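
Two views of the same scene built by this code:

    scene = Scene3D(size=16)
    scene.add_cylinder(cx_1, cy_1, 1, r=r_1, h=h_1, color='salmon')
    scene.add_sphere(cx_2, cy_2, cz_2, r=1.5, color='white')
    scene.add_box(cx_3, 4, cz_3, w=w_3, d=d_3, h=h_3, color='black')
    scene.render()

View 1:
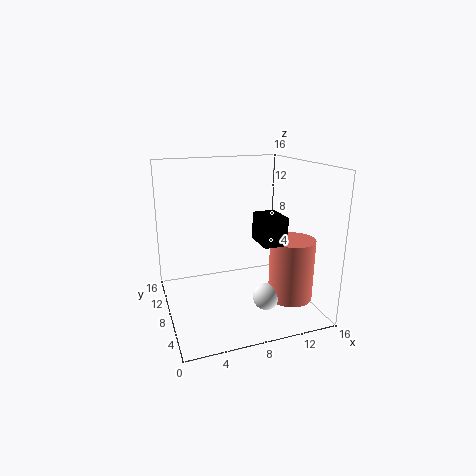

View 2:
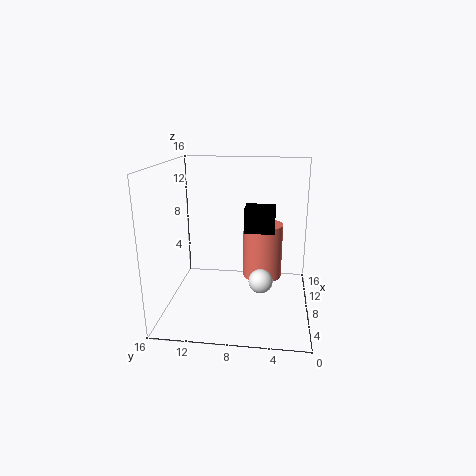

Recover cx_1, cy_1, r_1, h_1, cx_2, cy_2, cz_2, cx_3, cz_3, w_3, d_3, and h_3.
cx_1 = 13.5; cy_1 = 5.5; r_1 = 2.5; h_1 = 7; cx_2 = 10.5; cy_2 = 5.5; cz_2 = 1.5; cx_3 = 9.5; cz_3 = 8; w_3 = 2.5; d_3 = 3.5; h_3 = 3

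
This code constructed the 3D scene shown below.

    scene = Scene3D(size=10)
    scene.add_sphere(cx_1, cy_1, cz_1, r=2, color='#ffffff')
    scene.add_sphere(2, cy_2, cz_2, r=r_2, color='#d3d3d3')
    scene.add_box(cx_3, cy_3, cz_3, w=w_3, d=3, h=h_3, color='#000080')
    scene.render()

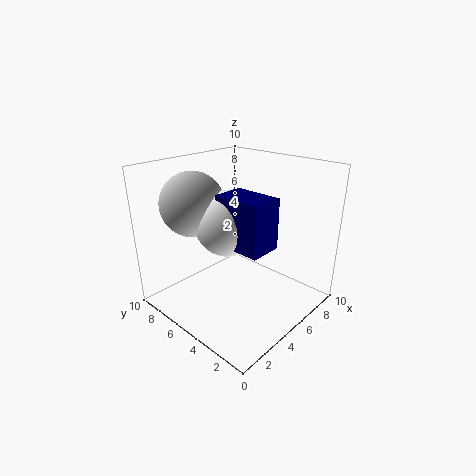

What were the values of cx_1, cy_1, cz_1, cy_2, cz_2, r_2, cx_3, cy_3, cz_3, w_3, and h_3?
cx_1 = 3
cy_1 = 4
cz_1 = 7
cy_2 = 6
cz_2 = 8
r_2 = 2
cx_3 = 2
cy_3 = 1
cz_3 = 6
w_3 = 2
h_3 = 3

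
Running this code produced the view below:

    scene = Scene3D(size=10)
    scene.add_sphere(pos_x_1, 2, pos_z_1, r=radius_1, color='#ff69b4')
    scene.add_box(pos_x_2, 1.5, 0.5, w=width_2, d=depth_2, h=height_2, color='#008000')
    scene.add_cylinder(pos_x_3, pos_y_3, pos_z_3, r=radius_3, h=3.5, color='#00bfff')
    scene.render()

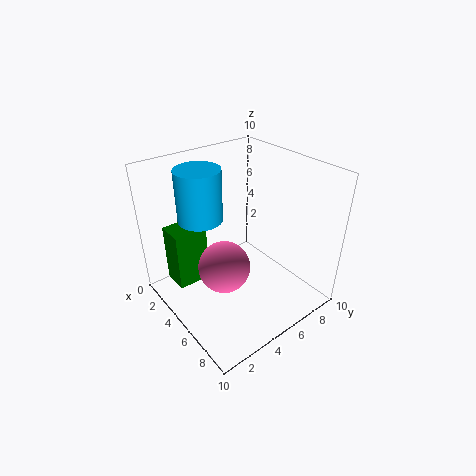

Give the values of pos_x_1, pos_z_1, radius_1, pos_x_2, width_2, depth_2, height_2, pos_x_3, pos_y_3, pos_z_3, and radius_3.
pos_x_1 = 7.5
pos_z_1 = 5.5
radius_1 = 1.5
pos_x_2 = 0.5
width_2 = 2
depth_2 = 2.5
height_2 = 4.5
pos_x_3 = 3.5
pos_y_3 = 3
pos_z_3 = 6.5
radius_3 = 1.5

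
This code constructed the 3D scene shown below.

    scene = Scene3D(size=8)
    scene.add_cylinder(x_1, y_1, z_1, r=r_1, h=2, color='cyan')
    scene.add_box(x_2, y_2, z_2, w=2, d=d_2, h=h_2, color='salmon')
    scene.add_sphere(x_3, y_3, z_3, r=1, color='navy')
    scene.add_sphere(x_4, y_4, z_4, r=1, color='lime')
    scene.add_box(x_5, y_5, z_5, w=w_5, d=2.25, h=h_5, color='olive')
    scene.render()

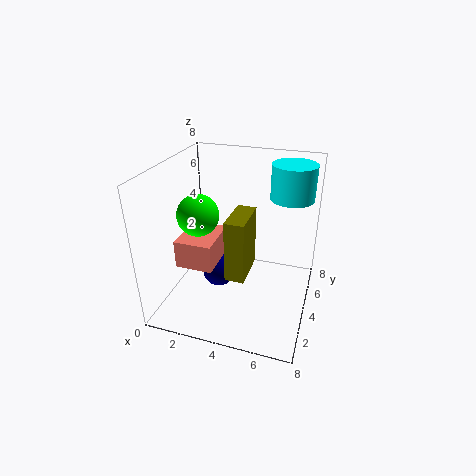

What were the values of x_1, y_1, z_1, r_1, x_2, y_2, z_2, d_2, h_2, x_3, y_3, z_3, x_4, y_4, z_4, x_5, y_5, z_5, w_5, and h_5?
x_1 = 6.5
y_1 = 6.25
z_1 = 5.75
r_1 = 1.25
x_2 = 1.25
y_2 = 1.75
z_2 = 3
d_2 = 2.5
h_2 = 1.5
x_3 = 2.5
y_3 = 4.75
z_3 = 1
x_4 = 2.75
y_4 = 1.75
z_4 = 6.25
x_5 = 4
y_5 = 1.75
z_5 = 2.75
w_5 = 1
h_5 = 3.25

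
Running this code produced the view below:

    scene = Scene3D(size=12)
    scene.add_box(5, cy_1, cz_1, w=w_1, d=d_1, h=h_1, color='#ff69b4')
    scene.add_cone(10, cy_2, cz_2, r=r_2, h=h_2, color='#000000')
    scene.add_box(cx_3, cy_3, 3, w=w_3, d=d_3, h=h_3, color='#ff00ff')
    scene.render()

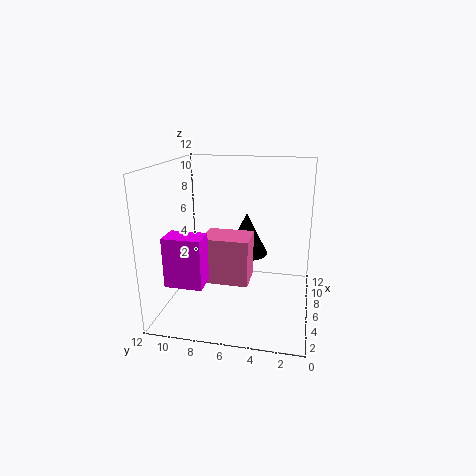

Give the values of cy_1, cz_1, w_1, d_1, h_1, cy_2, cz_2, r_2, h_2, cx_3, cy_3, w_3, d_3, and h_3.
cy_1 = 5, cz_1 = 2, w_1 = 3, d_1 = 4, h_1 = 4, cy_2 = 6, cz_2 = 3, r_2 = 2, h_2 = 4, cx_3 = 2, cy_3 = 8, w_3 = 2, d_3 = 3, h_3 = 4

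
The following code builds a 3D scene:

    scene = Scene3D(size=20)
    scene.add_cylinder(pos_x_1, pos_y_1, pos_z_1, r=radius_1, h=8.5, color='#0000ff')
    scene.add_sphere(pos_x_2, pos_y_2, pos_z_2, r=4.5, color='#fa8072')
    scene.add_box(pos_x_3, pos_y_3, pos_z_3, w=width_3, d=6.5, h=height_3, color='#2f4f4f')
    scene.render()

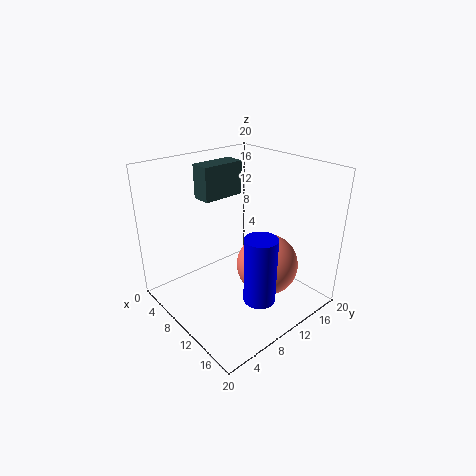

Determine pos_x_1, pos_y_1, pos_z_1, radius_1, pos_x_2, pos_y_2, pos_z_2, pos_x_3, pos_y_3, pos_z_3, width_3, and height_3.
pos_x_1 = 17, pos_y_1 = 7.5, pos_z_1 = 5, radius_1 = 2, pos_x_2 = 12, pos_y_2 = 14, pos_z_2 = 5, pos_x_3 = 2, pos_y_3 = 8.5, pos_z_3 = 14, width_3 = 3, height_3 = 5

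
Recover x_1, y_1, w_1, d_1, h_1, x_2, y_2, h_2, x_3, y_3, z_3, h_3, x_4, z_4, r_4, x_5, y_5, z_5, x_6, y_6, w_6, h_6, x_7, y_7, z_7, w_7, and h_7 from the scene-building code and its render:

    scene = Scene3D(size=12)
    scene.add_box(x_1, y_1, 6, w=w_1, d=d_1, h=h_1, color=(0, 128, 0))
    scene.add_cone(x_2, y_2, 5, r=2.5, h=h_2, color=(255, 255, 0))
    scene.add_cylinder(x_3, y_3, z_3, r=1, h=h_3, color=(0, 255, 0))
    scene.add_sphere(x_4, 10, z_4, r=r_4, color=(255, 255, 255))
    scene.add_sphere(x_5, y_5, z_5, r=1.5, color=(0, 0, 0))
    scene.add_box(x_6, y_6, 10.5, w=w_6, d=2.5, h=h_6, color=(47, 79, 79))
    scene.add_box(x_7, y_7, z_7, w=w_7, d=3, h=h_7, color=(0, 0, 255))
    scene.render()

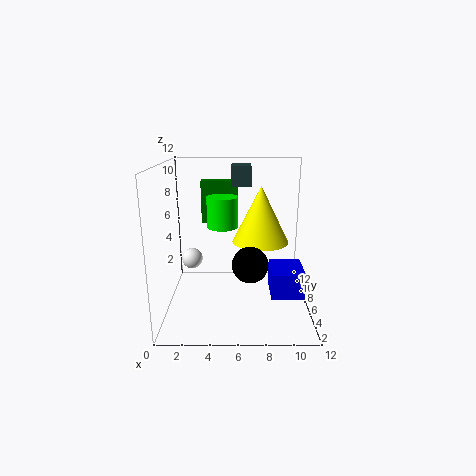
x_1 = 2.5; y_1 = 10.5; w_1 = 3.5; d_1 = 1.5; h_1 = 4; x_2 = 8; y_2 = 8; h_2 = 5; x_3 = 5; y_3 = 1; z_3 = 8.5; h_3 = 2; x_4 = 1.5; z_4 = 2.5; r_4 = 1; x_5 = 7; y_5 = 5; z_5 = 4; x_6 = 5.5; y_6 = 4.5; w_6 = 1.5; h_6 = 1.5; x_7 = 8.5; y_7 = 2; z_7 = 2.5; w_7 = 2.5; h_7 = 2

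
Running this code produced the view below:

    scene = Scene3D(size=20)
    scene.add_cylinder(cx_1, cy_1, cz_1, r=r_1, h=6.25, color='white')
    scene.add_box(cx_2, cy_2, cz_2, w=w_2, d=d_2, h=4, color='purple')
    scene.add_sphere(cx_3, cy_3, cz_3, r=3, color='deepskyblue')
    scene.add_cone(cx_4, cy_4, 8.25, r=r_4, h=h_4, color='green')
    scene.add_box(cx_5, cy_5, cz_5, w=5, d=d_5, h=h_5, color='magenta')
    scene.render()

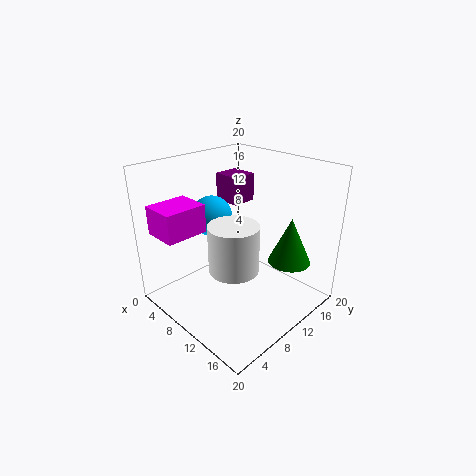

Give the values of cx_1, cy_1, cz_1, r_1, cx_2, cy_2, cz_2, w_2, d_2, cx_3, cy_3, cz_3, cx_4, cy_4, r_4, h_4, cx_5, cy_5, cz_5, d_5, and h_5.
cx_1 = 12.5; cy_1 = 6.75; cz_1 = 7.5; r_1 = 3.25; cx_2 = 3.5; cy_2 = 12; cz_2 = 13.5; w_2 = 4; d_2 = 3.75; cx_3 = 4.25; cy_3 = 10.25; cz_3 = 11.5; cx_4 = 17; cy_4 = 12.5; r_4 = 2.75; h_4 = 6; cx_5 = 1.5; cy_5 = 1.25; cz_5 = 10.75; d_5 = 6; h_5 = 4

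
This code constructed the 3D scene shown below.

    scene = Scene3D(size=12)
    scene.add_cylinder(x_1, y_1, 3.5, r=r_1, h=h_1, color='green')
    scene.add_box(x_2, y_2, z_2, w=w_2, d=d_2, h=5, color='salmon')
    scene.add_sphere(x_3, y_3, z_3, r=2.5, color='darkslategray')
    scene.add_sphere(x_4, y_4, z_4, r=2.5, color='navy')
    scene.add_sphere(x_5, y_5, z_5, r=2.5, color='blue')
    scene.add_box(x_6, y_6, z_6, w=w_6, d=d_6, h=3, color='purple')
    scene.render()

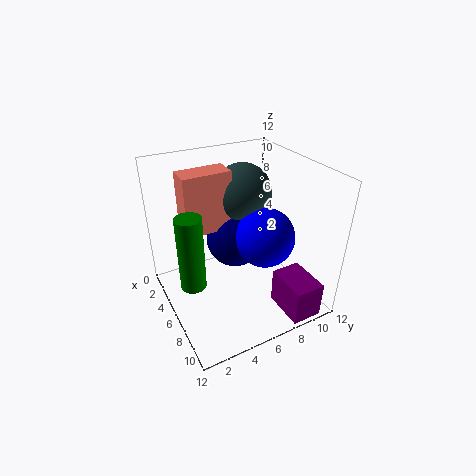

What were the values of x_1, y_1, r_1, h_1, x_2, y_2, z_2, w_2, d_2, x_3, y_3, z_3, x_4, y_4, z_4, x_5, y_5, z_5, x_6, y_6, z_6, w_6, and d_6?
x_1 = 7; y_1 = 1.5; r_1 = 1; h_1 = 6; x_2 = 3; y_2 = 2; z_2 = 6.5; w_2 = 2; d_2 = 4; x_3 = 4; y_3 = 7.5; z_3 = 9; x_4 = 4.5; y_4 = 6.5; z_4 = 5; x_5 = 7; y_5 = 8; z_5 = 6; x_6 = 8.5; y_6 = 8; z_6 = 0.5; w_6 = 3.5; d_6 = 2.5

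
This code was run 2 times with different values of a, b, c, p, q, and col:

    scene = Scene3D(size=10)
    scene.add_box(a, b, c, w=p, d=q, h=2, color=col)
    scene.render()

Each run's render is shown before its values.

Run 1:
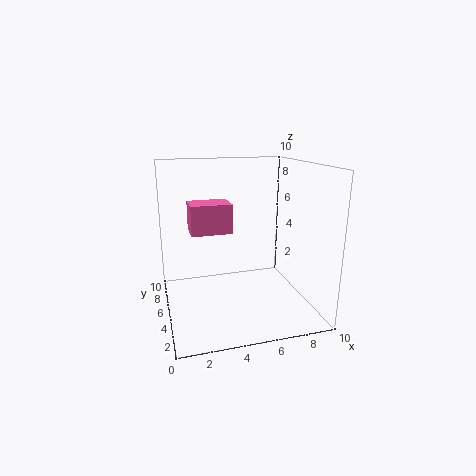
a = 1.75, b = 4.5, c = 5.5, p = 2.75, q = 2, col = 'hotpink'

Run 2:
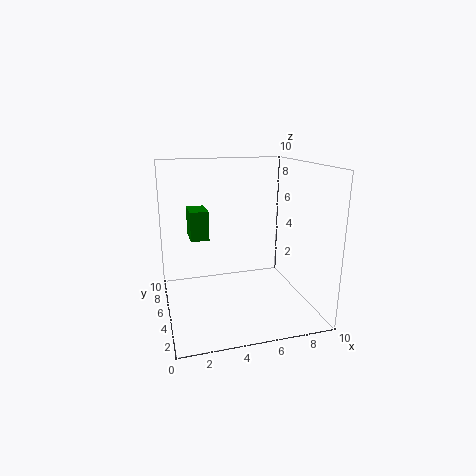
a = 1.75, b = 5, c = 5, p = 1.25, q = 2, col = 'green'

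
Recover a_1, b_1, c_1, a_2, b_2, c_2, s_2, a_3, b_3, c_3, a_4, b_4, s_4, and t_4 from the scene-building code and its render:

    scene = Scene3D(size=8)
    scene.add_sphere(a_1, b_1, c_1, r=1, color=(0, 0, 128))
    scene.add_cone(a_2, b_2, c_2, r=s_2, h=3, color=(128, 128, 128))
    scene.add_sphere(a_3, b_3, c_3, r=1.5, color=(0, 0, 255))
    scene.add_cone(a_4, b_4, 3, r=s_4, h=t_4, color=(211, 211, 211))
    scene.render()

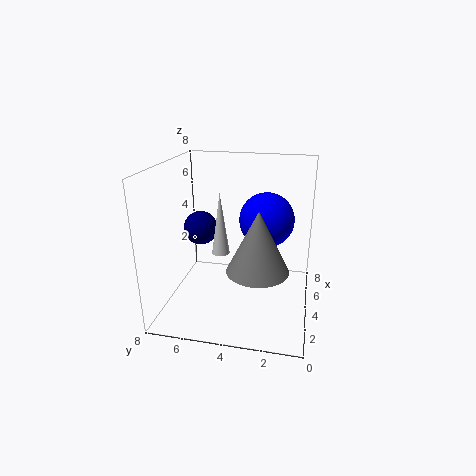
a_1 = 5, b_1 = 6.5, c_1 = 4, a_2 = 1.5, b_2 = 2.5, c_2 = 3.5, s_2 = 1.5, a_3 = 4.5, b_3 = 2.5, c_3 = 5, a_4 = 4, b_4 = 5, s_4 = 0.5, t_4 = 3.5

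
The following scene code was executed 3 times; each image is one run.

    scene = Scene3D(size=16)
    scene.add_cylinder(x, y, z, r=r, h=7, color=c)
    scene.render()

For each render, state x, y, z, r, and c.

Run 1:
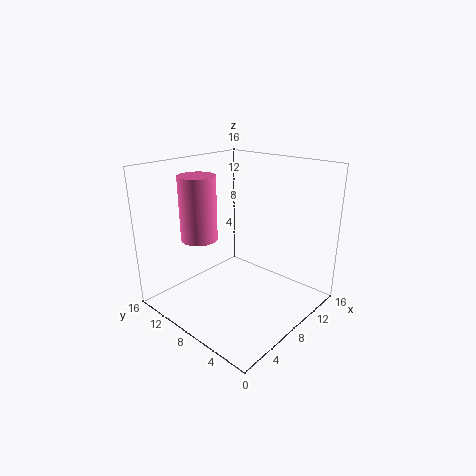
x = 5
y = 11
z = 8
r = 2
c = 'hotpink'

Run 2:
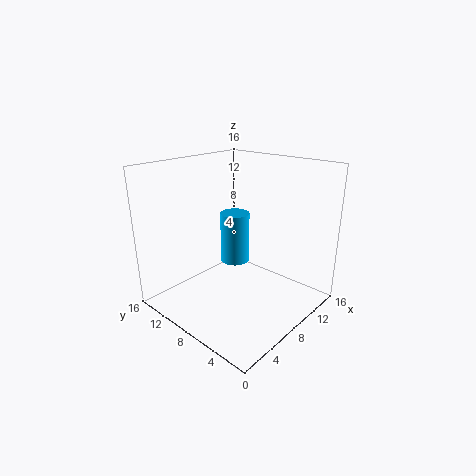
x = 14
y = 14
z = 1
r = 2
c = 'deepskyblue'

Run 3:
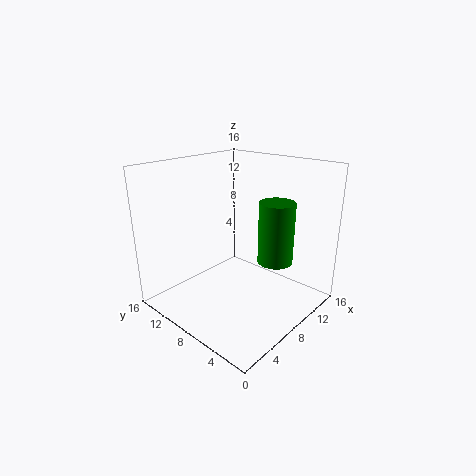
x = 11
y = 5
z = 5
r = 2
c = 'green'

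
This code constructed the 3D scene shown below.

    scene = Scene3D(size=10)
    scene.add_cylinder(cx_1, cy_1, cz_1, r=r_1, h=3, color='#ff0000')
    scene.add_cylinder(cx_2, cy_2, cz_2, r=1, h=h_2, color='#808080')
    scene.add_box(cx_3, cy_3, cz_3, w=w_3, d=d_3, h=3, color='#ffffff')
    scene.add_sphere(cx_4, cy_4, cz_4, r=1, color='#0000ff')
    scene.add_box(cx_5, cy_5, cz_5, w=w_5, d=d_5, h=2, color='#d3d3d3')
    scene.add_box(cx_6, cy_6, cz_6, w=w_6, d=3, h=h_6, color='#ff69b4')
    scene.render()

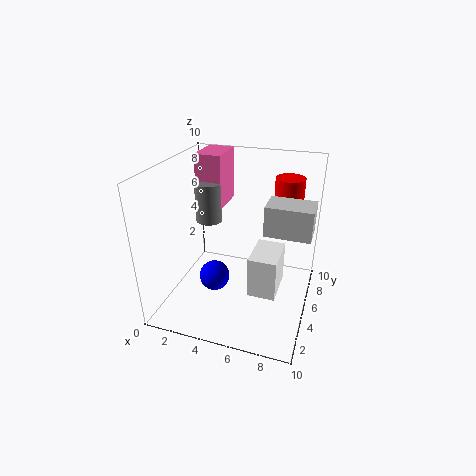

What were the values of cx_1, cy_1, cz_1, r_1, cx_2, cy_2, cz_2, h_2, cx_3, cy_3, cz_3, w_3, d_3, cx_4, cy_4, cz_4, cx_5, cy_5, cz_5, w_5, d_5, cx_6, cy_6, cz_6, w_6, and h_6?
cx_1 = 8; cy_1 = 7; cz_1 = 6; r_1 = 1; cx_2 = 2; cy_2 = 7; cz_2 = 5; h_2 = 3; cx_3 = 6; cy_3 = 4; cz_3 = 1; w_3 = 2; d_3 = 3; cx_4 = 4; cy_4 = 3; cz_4 = 3; cx_5 = 7; cy_5 = 4; cz_5 = 6; w_5 = 3; d_5 = 2; cx_6 = 1; cy_6 = 7; cz_6 = 6; w_6 = 2; h_6 = 4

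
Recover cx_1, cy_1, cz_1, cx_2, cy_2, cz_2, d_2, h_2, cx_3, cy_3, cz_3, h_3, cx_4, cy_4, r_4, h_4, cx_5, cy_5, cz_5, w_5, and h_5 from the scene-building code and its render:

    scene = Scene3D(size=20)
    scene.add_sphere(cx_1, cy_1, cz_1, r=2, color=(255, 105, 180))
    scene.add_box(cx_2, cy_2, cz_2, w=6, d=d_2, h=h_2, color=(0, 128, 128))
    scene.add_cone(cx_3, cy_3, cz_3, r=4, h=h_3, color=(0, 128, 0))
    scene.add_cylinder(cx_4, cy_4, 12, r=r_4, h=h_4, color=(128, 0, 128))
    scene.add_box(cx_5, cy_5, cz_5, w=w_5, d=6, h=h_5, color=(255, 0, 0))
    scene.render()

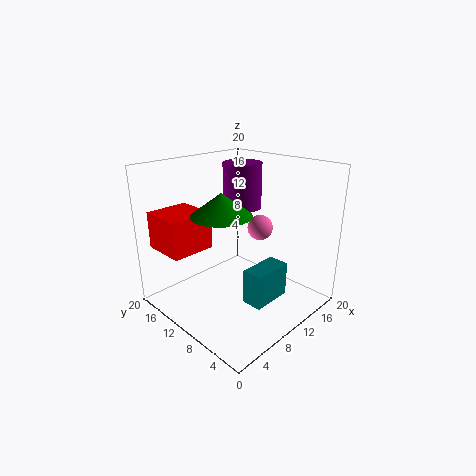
cx_1 = 17, cy_1 = 12, cz_1 = 9, cx_2 = 9, cy_2 = 5, cz_2 = 1, d_2 = 3, h_2 = 5, cx_3 = 7, cy_3 = 10, cz_3 = 14, h_3 = 3, cx_4 = 16, cy_4 = 15, r_4 = 3, h_4 = 7, cx_5 = 1, cy_5 = 12, cz_5 = 9, w_5 = 6, h_5 = 5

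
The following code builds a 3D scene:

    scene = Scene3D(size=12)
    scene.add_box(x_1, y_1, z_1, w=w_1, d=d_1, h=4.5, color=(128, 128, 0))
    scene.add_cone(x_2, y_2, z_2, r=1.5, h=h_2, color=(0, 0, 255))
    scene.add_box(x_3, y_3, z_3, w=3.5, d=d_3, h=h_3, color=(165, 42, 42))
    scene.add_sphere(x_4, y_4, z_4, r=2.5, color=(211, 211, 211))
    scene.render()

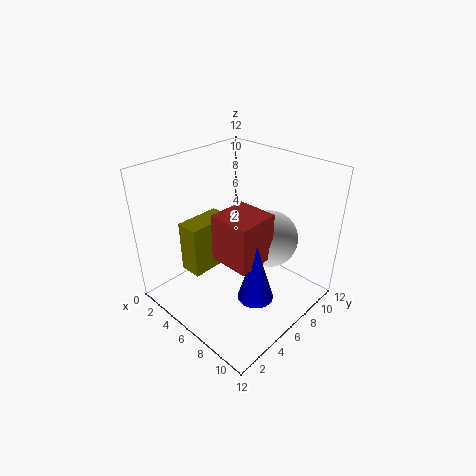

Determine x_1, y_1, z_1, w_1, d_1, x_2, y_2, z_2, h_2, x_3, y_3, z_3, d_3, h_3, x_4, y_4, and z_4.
x_1 = 2; y_1 = 3; z_1 = 2.5; w_1 = 2; d_1 = 4; x_2 = 8.5; y_2 = 5.5; z_2 = 1.5; h_2 = 5; x_3 = 5; y_3 = 4; z_3 = 4.5; d_3 = 3.5; h_3 = 4; x_4 = 7; y_4 = 9; z_4 = 5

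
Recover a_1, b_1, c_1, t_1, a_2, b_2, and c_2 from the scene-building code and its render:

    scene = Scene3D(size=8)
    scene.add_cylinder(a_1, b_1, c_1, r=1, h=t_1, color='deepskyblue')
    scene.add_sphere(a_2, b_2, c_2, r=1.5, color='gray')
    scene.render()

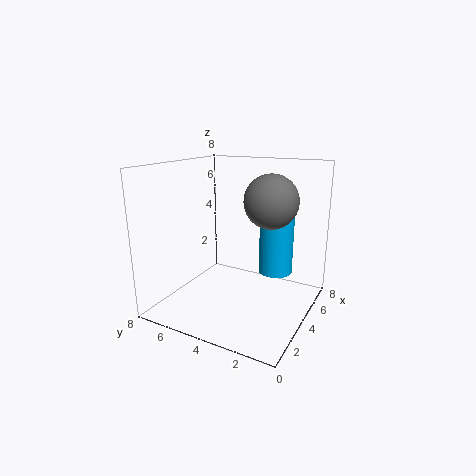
a_1 = 6; b_1 = 2.5; c_1 = 1.5; t_1 = 3.5; a_2 = 5; b_2 = 2.5; c_2 = 6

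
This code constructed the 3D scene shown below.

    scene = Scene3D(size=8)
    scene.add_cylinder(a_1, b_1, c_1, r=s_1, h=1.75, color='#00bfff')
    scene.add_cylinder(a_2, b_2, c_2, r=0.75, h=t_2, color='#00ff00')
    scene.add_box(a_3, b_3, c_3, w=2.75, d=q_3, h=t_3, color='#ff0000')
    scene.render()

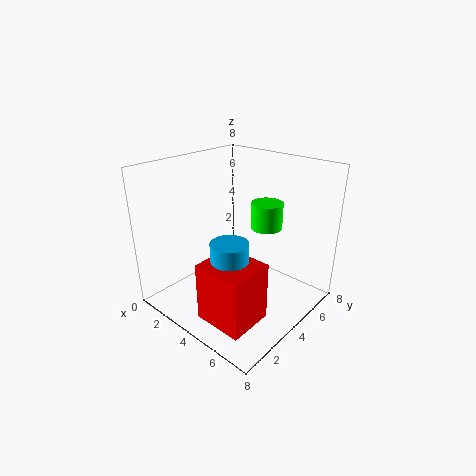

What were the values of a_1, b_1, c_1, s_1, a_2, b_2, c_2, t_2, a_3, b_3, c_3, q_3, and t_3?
a_1 = 4.75; b_1 = 2.5; c_1 = 2.75; s_1 = 1; a_2 = 6.25; b_2 = 3.5; c_2 = 5.5; t_2 = 1.25; a_3 = 3.75; b_3 = 1; c_3 = 0.25; q_3 = 2.5; t_3 = 3.25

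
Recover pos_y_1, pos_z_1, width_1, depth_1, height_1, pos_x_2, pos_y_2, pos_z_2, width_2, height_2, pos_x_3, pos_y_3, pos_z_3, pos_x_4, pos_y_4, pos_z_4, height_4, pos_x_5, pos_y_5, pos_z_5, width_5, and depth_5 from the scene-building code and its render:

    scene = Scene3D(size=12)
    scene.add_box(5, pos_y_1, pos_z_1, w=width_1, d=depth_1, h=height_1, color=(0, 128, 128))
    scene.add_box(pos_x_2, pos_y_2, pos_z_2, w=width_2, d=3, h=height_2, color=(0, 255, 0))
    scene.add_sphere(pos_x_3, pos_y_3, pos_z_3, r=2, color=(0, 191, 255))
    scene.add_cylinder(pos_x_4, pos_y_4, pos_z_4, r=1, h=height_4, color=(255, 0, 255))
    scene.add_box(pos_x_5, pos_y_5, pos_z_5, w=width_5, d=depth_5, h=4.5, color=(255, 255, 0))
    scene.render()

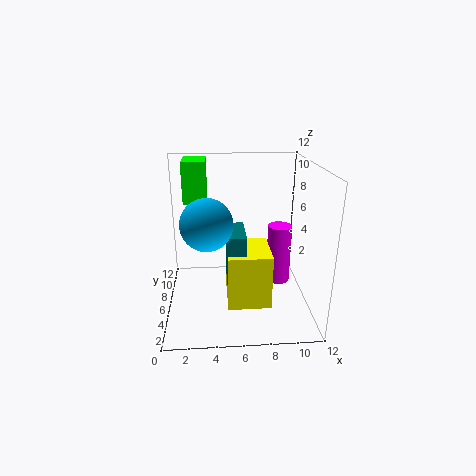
pos_y_1 = 3.5; pos_z_1 = 2.5; width_1 = 1.5; depth_1 = 3.5; height_1 = 4.5; pos_x_2 = 1.5; pos_y_2 = 7.5; pos_z_2 = 8.5; width_2 = 2; height_2 = 3.5; pos_x_3 = 3.5; pos_y_3 = 4; pos_z_3 = 8; pos_x_4 = 9.5; pos_y_4 = 6; pos_z_4 = 2; height_4 = 5; pos_x_5 = 5; pos_y_5 = 3; pos_z_5 = 1; width_5 = 3.5; depth_5 = 4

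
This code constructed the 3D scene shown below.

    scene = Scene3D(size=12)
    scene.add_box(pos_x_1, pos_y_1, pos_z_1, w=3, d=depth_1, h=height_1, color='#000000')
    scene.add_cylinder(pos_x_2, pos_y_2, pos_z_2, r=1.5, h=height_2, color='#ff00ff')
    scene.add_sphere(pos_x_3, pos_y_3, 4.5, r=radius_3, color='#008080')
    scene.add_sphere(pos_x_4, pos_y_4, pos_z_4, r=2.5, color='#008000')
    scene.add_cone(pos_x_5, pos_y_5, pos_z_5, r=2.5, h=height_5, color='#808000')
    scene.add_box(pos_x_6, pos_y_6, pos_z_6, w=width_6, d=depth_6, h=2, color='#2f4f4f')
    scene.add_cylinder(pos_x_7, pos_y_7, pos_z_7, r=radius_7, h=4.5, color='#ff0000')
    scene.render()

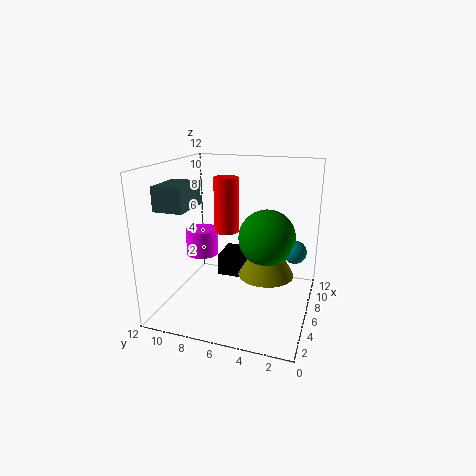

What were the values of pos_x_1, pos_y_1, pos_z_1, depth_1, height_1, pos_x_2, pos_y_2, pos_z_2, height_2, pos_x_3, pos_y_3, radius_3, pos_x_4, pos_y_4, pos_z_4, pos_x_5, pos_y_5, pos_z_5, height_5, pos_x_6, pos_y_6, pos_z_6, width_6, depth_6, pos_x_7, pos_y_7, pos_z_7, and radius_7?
pos_x_1 = 7.5, pos_y_1 = 5.5, pos_z_1 = 1.5, depth_1 = 3, height_1 = 2, pos_x_2 = 8.5, pos_y_2 = 10.5, pos_z_2 = 3, height_2 = 2.5, pos_x_3 = 8, pos_y_3 = 1.5, radius_3 = 1, pos_x_4 = 8, pos_y_4 = 4, pos_z_4 = 5.5, pos_x_5 = 8, pos_y_5 = 4, pos_z_5 = 2, height_5 = 4.5, pos_x_6 = 3, pos_y_6 = 9.5, pos_z_6 = 8.5, width_6 = 3.5, depth_6 = 2.5, pos_x_7 = 6, pos_y_7 = 7, pos_z_7 = 6.5, radius_7 = 1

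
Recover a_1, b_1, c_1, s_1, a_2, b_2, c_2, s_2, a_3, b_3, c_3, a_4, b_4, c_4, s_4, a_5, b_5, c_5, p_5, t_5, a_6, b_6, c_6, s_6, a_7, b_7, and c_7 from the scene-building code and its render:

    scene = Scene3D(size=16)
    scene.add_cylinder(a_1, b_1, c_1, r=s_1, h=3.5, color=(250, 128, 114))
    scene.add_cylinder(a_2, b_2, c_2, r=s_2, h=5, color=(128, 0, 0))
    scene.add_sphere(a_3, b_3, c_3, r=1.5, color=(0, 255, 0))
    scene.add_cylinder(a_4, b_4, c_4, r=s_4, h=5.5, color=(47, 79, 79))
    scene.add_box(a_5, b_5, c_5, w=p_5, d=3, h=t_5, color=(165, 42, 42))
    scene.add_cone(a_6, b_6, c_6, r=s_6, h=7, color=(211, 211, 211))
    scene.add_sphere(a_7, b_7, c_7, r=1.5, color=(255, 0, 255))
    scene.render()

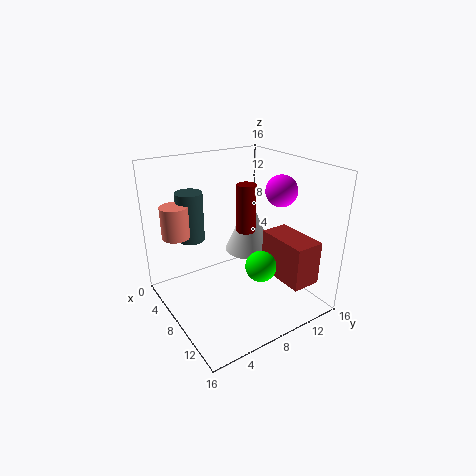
a_1 = 5; b_1 = 2; c_1 = 8.5; s_1 = 1.5; a_2 = 9.5; b_2 = 8; c_2 = 9.5; s_2 = 1; a_3 = 13.5; b_3 = 7; c_3 = 7.5; a_4 = 4.5; b_4 = 4; c_4 = 7.5; s_4 = 1.5; a_5 = 10.5; b_5 = 9.5; c_5 = 5; p_5 = 5.5; t_5 = 4.5; a_6 = 4.5; b_6 = 12; c_6 = 4; s_6 = 3; a_7 = 13; b_7 = 9.5; c_7 = 14.5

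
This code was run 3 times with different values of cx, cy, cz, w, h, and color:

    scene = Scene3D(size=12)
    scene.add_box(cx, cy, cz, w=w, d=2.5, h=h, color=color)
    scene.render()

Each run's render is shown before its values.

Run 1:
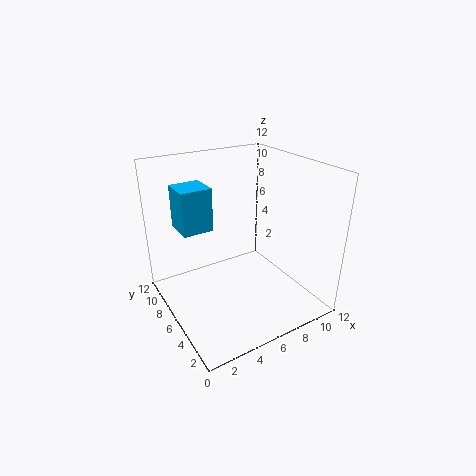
cx = 1.5; cy = 6.5; cz = 7; w = 2.5; h = 3.5; color = 'deepskyblue'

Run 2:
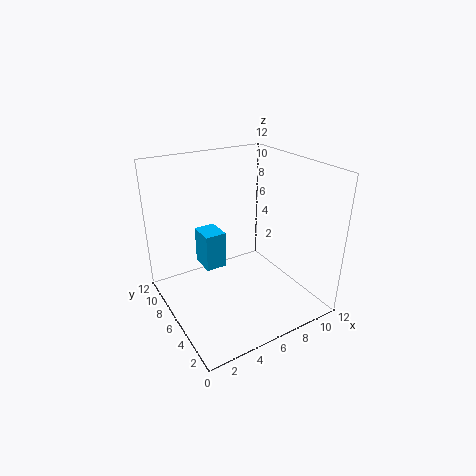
cx = 4.5; cy = 9; cz = 1.5; w = 2; h = 3.5; color = 'deepskyblue'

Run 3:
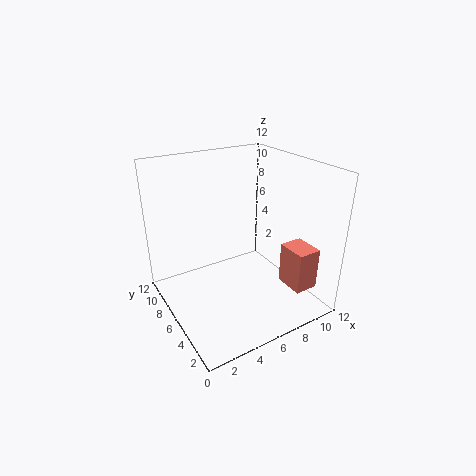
cx = 9; cy = 1.5; cz = 2; w = 2; h = 3.5; color = 'salmon'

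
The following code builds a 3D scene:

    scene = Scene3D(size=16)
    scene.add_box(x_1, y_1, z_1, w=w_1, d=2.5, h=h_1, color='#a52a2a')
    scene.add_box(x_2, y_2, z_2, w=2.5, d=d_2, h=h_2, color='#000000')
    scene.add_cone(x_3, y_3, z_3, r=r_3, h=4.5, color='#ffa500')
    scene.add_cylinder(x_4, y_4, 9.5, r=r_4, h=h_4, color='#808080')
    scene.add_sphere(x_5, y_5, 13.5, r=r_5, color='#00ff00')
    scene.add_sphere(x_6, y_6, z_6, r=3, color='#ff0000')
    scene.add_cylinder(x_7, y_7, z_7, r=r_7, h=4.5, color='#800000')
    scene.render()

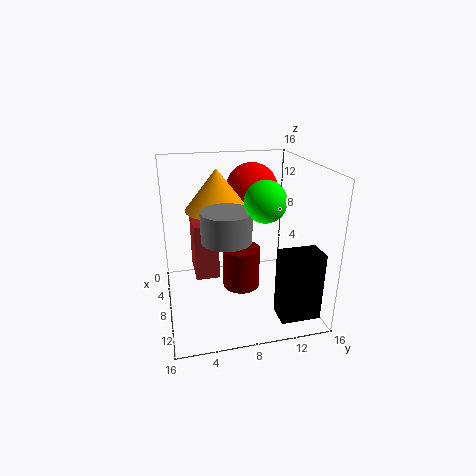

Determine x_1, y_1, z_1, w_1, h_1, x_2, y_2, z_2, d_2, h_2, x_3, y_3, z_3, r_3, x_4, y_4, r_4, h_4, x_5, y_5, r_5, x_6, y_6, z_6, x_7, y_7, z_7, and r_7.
x_1 = 5.5
y_1 = 3
z_1 = 4.5
w_1 = 4.5
h_1 = 6
x_2 = 13.5
y_2 = 10.5
z_2 = 2
d_2 = 4
h_2 = 7
x_3 = 6.5
y_3 = 6
z_3 = 11
r_3 = 3.5
x_4 = 11.5
y_4 = 6
r_4 = 2.5
h_4 = 3
x_5 = 12.5
y_5 = 9.5
r_5 = 2
x_6 = 4.5
y_6 = 10.5
z_6 = 12.5
x_7 = 9.5
y_7 = 8
z_7 = 3
r_7 = 2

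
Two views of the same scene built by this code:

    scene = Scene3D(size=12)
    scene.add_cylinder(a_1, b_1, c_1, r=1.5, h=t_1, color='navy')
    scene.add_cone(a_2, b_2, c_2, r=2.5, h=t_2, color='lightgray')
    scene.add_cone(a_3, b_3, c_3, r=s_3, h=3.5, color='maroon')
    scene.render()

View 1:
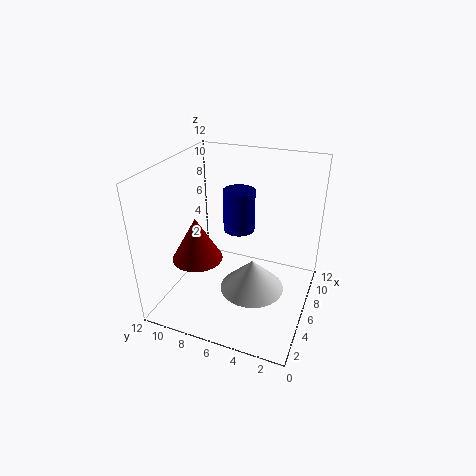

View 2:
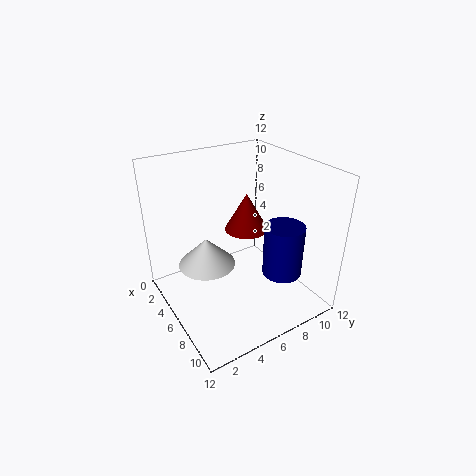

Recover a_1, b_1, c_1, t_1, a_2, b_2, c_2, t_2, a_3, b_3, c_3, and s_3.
a_1 = 10
b_1 = 7.5
c_1 = 4.5
t_1 = 4
a_2 = 4
b_2 = 4
c_2 = 3
t_2 = 2.5
a_3 = 3.5
b_3 = 8.5
c_3 = 5
s_3 = 2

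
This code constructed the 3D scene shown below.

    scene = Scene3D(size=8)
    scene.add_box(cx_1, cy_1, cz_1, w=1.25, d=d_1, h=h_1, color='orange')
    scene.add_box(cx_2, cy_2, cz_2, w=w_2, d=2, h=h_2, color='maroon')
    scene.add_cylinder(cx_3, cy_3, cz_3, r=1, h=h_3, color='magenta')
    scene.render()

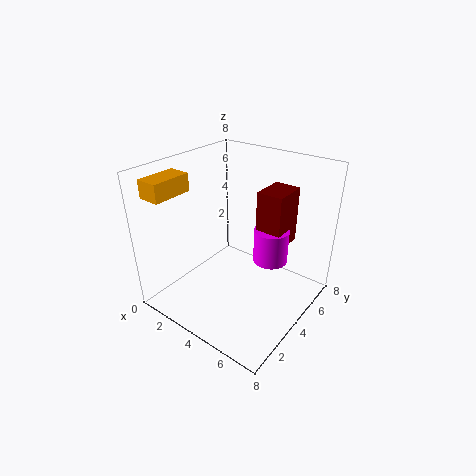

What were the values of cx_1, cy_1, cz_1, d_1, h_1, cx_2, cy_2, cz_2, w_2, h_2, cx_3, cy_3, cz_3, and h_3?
cx_1 = 0.25
cy_1 = 0.75
cz_1 = 6.5
d_1 = 2.25
h_1 = 1
cx_2 = 4.5
cy_2 = 5
cz_2 = 3.25
w_2 = 1.5
h_2 = 3.25
cx_3 = 5.25
cy_3 = 5.5
cz_3 = 2.25
h_3 = 2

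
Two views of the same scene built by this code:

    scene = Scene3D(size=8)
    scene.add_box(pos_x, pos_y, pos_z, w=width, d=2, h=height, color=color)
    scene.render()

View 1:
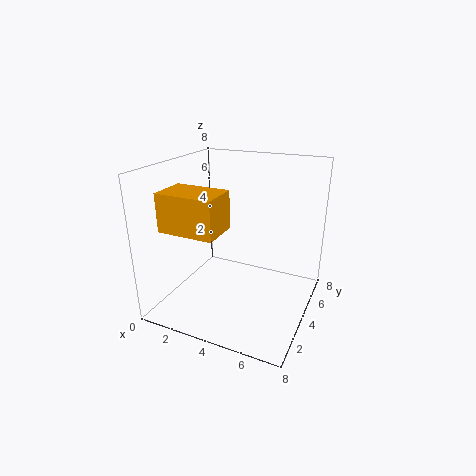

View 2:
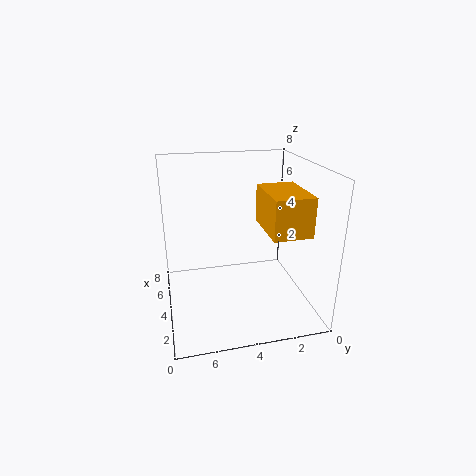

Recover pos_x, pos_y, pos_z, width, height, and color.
pos_x = 1; pos_y = 1; pos_z = 5; width = 3; height = 2; color = 'orange'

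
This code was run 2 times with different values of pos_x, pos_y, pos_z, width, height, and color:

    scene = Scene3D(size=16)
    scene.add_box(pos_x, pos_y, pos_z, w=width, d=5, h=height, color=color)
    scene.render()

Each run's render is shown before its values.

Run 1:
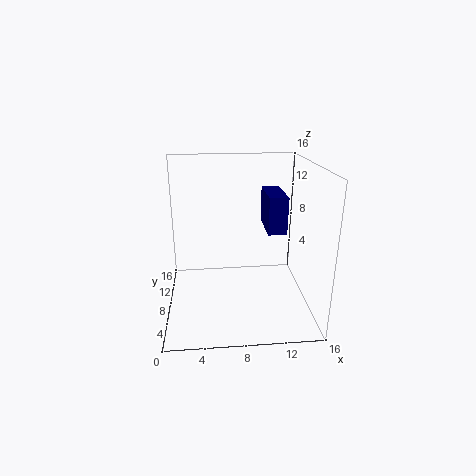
pos_x = 11, pos_y = 6, pos_z = 9, width = 2, height = 4, color = 'navy'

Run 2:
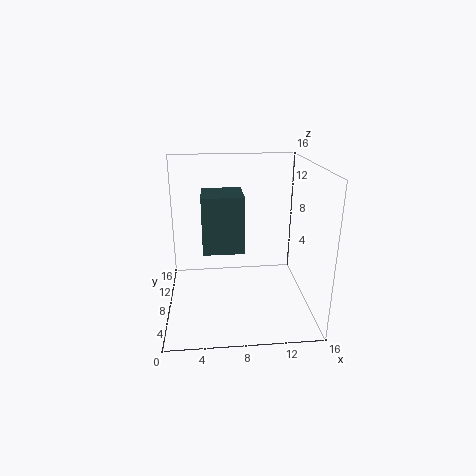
pos_x = 4, pos_y = 10, pos_z = 5, width = 5, height = 7, color = 'darkslategray'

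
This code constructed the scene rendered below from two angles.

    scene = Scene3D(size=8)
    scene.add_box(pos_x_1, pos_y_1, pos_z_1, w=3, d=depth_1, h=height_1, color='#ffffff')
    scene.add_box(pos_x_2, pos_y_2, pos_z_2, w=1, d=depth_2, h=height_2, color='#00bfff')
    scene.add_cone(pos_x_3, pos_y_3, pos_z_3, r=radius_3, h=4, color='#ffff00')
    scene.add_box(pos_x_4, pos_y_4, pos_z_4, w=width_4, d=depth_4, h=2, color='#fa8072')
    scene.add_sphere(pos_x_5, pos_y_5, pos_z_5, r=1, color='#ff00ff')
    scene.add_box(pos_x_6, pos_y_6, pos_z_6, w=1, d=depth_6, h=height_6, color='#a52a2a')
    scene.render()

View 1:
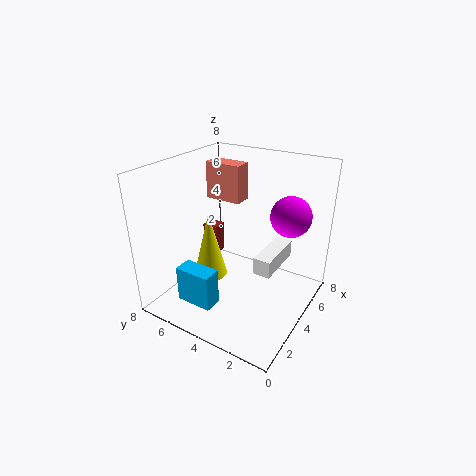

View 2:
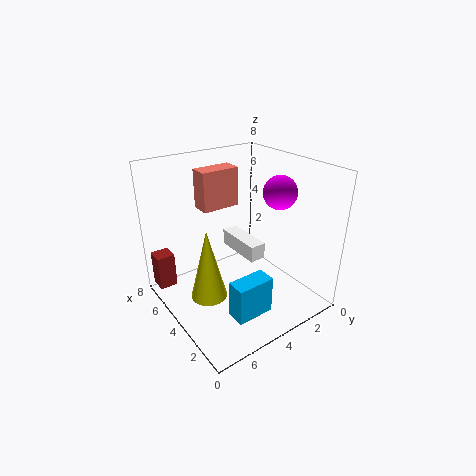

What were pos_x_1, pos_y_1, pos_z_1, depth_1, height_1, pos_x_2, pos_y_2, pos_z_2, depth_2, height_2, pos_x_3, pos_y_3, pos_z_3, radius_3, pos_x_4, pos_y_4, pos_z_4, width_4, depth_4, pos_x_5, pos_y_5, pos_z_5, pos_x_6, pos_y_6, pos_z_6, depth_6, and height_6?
pos_x_1 = 4, pos_y_1 = 2, pos_z_1 = 2, depth_1 = 1, height_1 = 1, pos_x_2 = 1, pos_y_2 = 4, pos_z_2 = 1, depth_2 = 2, height_2 = 2, pos_x_3 = 4, pos_y_3 = 6, pos_z_3 = 1, radius_3 = 1, pos_x_4 = 4, pos_y_4 = 4, pos_z_4 = 6, width_4 = 1, depth_4 = 2, pos_x_5 = 4, pos_y_5 = 1, pos_z_5 = 6, pos_x_6 = 6, pos_y_6 = 7, pos_z_6 = 1, depth_6 = 1, height_6 = 2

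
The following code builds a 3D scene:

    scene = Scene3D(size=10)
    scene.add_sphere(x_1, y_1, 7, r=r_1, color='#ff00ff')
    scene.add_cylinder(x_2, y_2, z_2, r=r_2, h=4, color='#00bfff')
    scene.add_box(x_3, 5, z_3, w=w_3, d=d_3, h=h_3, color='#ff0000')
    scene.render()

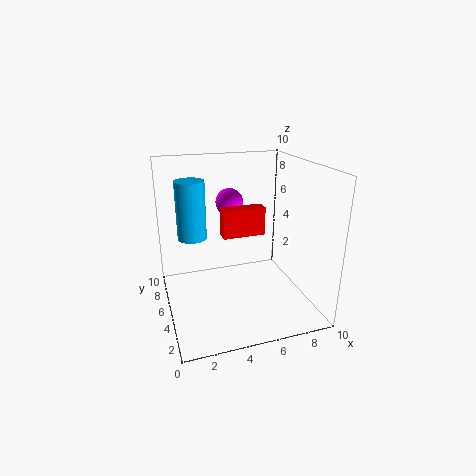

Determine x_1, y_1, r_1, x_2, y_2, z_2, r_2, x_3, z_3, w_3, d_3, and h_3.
x_1 = 5; y_1 = 7; r_1 = 1; x_2 = 2; y_2 = 6; z_2 = 5; r_2 = 1; x_3 = 4; z_3 = 5; w_3 = 3; d_3 = 1; h_3 = 2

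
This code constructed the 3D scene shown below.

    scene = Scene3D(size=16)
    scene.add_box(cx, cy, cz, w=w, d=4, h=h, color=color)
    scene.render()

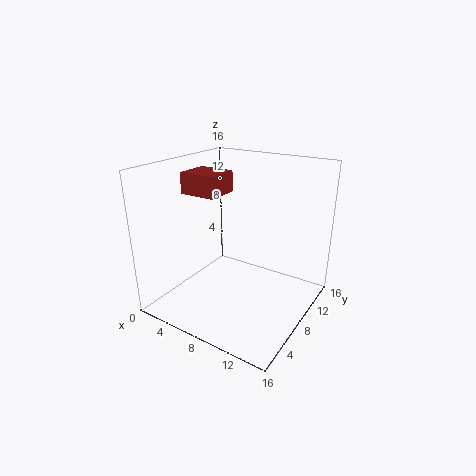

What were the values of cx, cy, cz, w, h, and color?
cx = 0.5
cy = 7.5
cz = 12
w = 4.5
h = 2.5
color = 'brown'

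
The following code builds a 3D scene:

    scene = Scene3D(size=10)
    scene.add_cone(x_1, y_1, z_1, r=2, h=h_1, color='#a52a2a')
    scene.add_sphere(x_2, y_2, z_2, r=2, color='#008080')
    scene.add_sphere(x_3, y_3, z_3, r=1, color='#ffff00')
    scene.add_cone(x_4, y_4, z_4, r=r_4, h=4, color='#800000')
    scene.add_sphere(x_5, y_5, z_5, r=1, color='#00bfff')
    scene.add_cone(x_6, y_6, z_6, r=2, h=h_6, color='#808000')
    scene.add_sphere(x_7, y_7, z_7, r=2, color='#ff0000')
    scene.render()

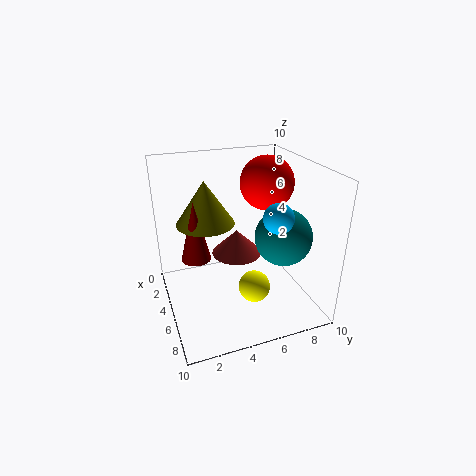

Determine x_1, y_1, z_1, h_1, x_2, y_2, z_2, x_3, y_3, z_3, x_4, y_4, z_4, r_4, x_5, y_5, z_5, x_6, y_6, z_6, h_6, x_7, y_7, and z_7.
x_1 = 2
y_1 = 6
z_1 = 2
h_1 = 2
x_2 = 6
y_2 = 8
z_2 = 5
x_3 = 8
y_3 = 5
z_3 = 3
x_4 = 5
y_4 = 2
z_4 = 4
r_4 = 1
x_5 = 7
y_5 = 7
z_5 = 7
x_6 = 4
y_6 = 3
z_6 = 6
h_6 = 3
x_7 = 3
y_7 = 8
z_7 = 8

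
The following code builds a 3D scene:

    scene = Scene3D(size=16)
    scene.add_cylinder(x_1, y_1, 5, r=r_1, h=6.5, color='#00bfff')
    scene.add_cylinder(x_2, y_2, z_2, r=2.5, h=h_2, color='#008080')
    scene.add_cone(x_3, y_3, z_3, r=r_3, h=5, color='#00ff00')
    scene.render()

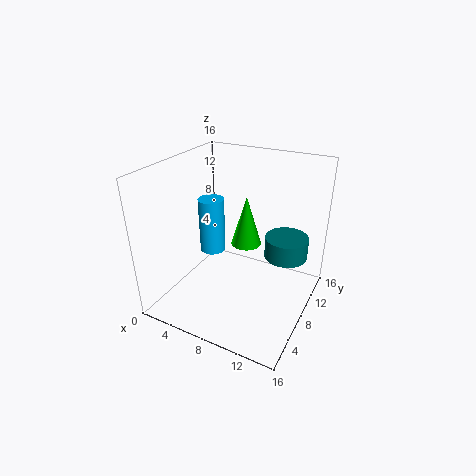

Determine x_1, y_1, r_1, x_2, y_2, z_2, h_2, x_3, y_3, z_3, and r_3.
x_1 = 4
y_1 = 9
r_1 = 1.5
x_2 = 12.5
y_2 = 11.5
z_2 = 5
h_2 = 2.5
x_3 = 10
y_3 = 6
z_3 = 9
r_3 = 1.5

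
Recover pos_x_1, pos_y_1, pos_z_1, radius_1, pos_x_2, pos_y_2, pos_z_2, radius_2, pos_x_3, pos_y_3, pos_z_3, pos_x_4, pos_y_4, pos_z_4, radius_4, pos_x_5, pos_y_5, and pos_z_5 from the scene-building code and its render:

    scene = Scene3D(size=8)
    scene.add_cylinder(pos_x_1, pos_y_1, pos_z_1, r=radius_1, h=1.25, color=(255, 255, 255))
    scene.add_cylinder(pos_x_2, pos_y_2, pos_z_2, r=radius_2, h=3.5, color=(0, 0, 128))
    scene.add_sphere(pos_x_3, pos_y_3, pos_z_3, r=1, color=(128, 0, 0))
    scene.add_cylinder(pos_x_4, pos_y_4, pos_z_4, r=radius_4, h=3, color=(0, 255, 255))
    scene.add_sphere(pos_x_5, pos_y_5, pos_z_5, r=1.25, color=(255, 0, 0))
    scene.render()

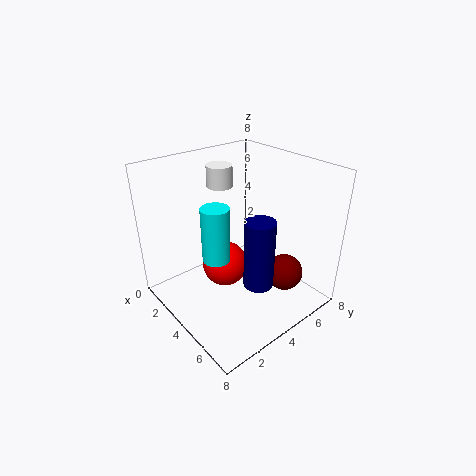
pos_x_1 = 1.75
pos_y_1 = 4.5
pos_z_1 = 6.25
radius_1 = 0.75
pos_x_2 = 6.5
pos_y_2 = 3.25
pos_z_2 = 2.75
radius_2 = 0.75
pos_x_3 = 6.25
pos_y_3 = 5.5
pos_z_3 = 2.25
pos_x_4 = 4
pos_y_4 = 2.5
pos_z_4 = 3.25
radius_4 = 0.75
pos_x_5 = 3.75
pos_y_5 = 3.25
pos_z_5 = 2.5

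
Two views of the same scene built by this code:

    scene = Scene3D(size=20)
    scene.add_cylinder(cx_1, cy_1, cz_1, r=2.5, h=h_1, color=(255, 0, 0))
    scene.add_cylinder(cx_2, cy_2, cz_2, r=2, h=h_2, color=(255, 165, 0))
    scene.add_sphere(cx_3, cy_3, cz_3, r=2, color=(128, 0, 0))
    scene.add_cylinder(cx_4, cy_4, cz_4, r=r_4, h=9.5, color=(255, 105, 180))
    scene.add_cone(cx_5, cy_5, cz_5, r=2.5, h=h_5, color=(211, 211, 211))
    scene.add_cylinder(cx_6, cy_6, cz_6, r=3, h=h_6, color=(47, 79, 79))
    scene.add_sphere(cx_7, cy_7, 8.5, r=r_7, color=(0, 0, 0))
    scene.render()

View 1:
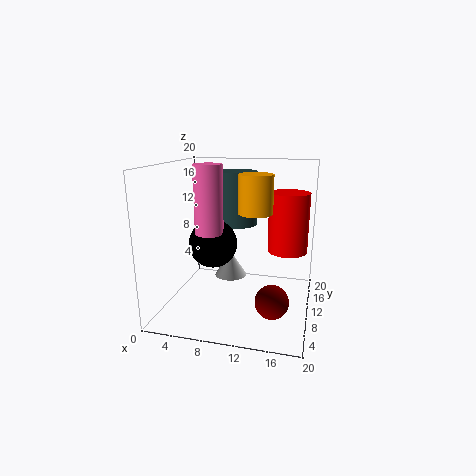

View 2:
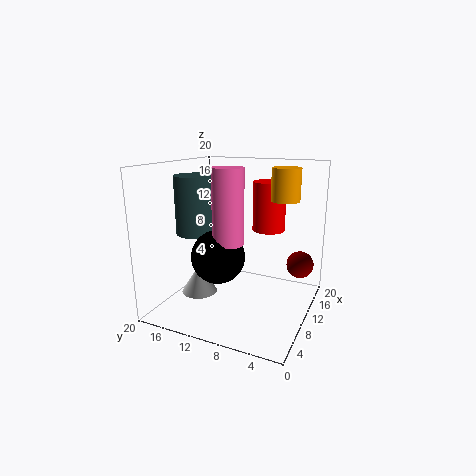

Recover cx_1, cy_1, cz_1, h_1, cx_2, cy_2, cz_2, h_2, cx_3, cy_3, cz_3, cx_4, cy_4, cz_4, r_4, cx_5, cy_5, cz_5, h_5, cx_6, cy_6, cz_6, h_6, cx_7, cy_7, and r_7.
cx_1 = 17, cy_1 = 8, cz_1 = 9.5, h_1 = 7.5, cx_2 = 13.5, cy_2 = 4.5, cz_2 = 15, h_2 = 4.5, cx_3 = 16, cy_3 = 2.5, cz_3 = 5, cx_4 = 6, cy_4 = 9.5, cz_4 = 10.5, r_4 = 2, cx_5 = 7.5, cy_5 = 15, cz_5 = 2, h_5 = 4, cx_6 = 8.5, cy_6 = 15.5, cz_6 = 10.5, h_6 = 8, cx_7 = 6, cy_7 = 11, r_7 = 3.5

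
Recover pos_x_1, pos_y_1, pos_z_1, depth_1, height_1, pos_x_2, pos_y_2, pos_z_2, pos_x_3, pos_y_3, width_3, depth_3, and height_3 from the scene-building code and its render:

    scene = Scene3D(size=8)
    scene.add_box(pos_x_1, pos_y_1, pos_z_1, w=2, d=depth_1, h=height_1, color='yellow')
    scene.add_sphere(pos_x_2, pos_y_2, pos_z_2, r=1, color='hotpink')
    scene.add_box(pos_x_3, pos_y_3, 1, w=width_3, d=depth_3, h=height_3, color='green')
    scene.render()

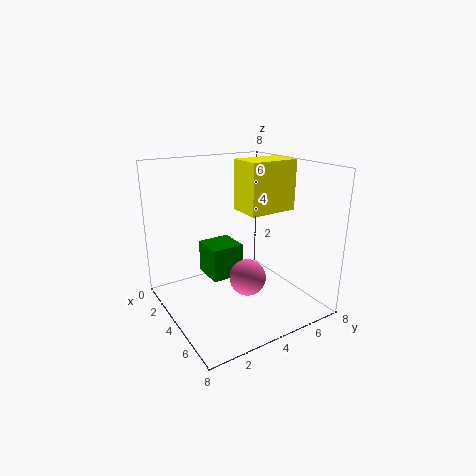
pos_x_1 = 2
pos_y_1 = 5
pos_z_1 = 5
depth_1 = 3
height_1 = 3
pos_x_2 = 5
pos_y_2 = 4
pos_z_2 = 2
pos_x_3 = 1
pos_y_3 = 3
width_3 = 2
depth_3 = 2
height_3 = 2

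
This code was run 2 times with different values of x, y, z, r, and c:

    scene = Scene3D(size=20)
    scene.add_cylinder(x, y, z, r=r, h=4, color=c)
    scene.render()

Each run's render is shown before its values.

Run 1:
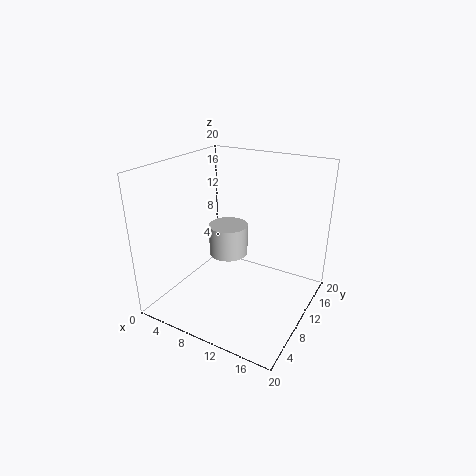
x = 10, y = 7.5, z = 9, r = 2.5, c = 'lightgray'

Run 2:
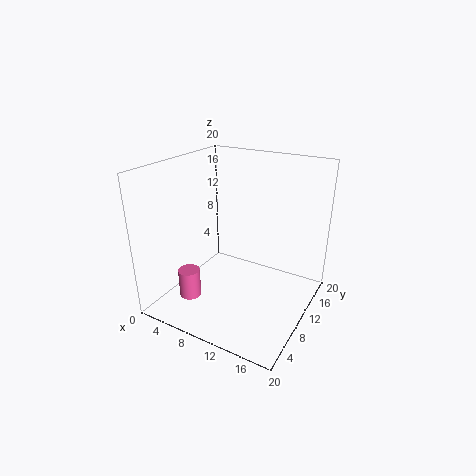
x = 5, y = 5, z = 2, r = 1.5, c = 'hotpink'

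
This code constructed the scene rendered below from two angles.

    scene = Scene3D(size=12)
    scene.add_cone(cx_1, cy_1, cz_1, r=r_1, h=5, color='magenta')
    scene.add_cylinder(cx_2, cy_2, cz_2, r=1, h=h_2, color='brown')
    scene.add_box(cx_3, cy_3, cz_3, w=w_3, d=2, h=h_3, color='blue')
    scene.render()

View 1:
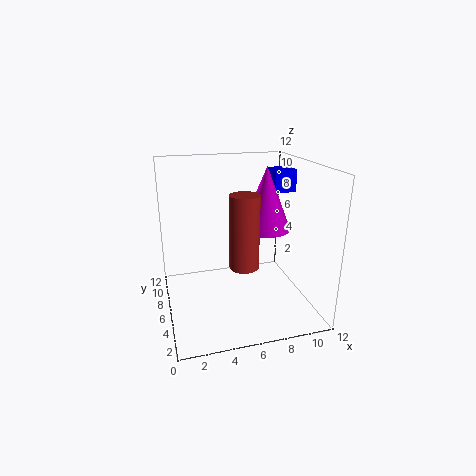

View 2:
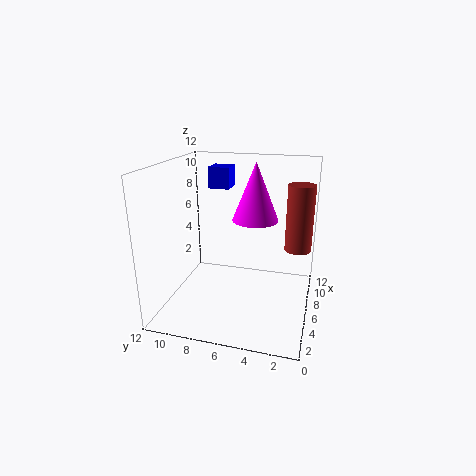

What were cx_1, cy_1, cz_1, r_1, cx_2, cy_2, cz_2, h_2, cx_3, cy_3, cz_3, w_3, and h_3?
cx_1 = 8
cy_1 = 5
cz_1 = 7
r_1 = 2
cx_2 = 5
cy_2 = 1
cz_2 = 6
h_2 = 5
cx_3 = 10
cy_3 = 8
cz_3 = 9
w_3 = 2
h_3 = 2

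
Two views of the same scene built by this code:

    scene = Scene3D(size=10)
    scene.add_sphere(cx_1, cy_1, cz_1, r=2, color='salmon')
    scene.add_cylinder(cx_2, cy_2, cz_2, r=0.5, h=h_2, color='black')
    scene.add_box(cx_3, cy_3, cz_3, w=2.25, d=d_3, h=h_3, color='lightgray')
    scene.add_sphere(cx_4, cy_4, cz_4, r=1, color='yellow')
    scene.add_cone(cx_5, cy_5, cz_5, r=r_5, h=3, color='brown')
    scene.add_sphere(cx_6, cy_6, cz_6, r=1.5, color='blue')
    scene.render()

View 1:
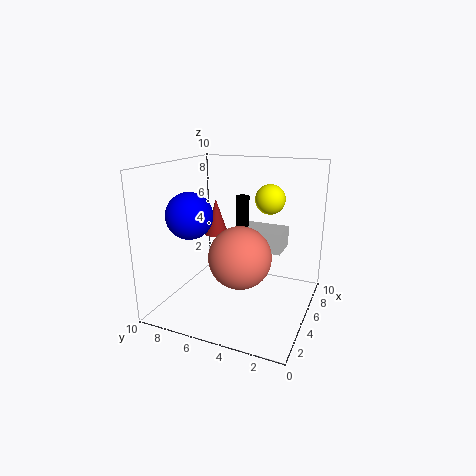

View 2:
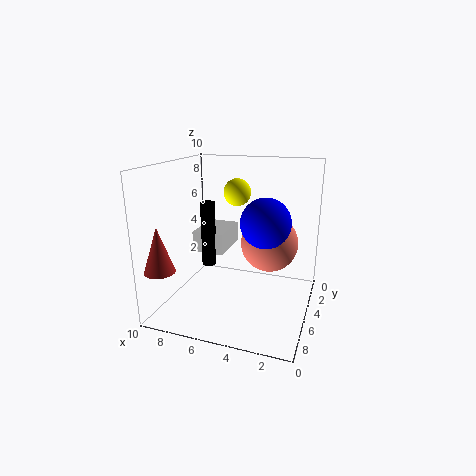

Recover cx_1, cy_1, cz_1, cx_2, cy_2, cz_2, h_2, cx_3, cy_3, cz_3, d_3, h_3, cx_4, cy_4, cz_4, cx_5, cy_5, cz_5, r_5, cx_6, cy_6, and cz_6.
cx_1 = 3
cy_1 = 4
cz_1 = 4.5
cx_2 = 7
cy_2 = 5.5
cz_2 = 3
h_2 = 4.5
cx_3 = 6
cy_3 = 2.25
cz_3 = 3.75
d_3 = 3.25
h_3 = 1.5
cx_4 = 5.75
cy_4 = 3
cz_4 = 7.75
cx_5 = 9
cy_5 = 8.75
cz_5 = 3.5
r_5 = 1
cx_6 = 2.5
cy_6 = 7.25
cz_6 = 7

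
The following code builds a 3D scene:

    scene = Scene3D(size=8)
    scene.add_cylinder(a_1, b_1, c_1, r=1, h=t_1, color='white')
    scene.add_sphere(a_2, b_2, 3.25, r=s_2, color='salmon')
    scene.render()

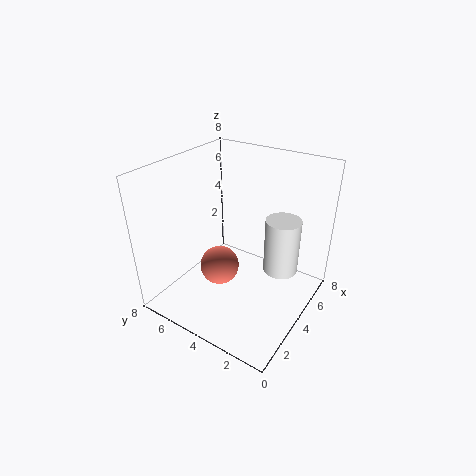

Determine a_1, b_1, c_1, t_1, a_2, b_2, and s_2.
a_1 = 5.5; b_1 = 2; c_1 = 1.75; t_1 = 3.25; a_2 = 2.25; b_2 = 4; s_2 = 1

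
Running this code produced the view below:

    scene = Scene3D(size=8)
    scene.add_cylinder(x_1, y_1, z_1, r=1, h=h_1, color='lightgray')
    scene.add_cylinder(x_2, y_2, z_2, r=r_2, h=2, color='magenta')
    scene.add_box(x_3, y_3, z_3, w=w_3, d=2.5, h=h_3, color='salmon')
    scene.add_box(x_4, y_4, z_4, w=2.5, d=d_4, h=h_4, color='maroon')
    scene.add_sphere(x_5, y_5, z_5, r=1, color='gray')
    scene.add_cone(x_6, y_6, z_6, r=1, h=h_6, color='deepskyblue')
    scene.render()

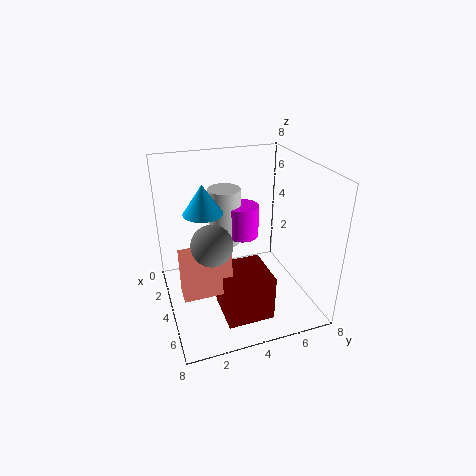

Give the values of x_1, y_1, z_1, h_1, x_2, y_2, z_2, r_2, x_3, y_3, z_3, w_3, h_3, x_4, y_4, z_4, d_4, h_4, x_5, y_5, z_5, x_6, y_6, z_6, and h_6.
x_1 = 1.5, y_1 = 4, z_1 = 2.5, h_1 = 3.5, x_2 = 2, y_2 = 5, z_2 = 3, r_2 = 1, x_3 = 5, y_3 = 0.5, z_3 = 2, w_3 = 1, h_3 = 2.5, x_4 = 4.5, y_4 = 2.5, z_4 = 0.5, d_4 = 2.5, h_4 = 2.5, x_5 = 6, y_5 = 2, z_5 = 5, x_6 = 4.5, y_6 = 2, z_6 = 6, h_6 = 1.5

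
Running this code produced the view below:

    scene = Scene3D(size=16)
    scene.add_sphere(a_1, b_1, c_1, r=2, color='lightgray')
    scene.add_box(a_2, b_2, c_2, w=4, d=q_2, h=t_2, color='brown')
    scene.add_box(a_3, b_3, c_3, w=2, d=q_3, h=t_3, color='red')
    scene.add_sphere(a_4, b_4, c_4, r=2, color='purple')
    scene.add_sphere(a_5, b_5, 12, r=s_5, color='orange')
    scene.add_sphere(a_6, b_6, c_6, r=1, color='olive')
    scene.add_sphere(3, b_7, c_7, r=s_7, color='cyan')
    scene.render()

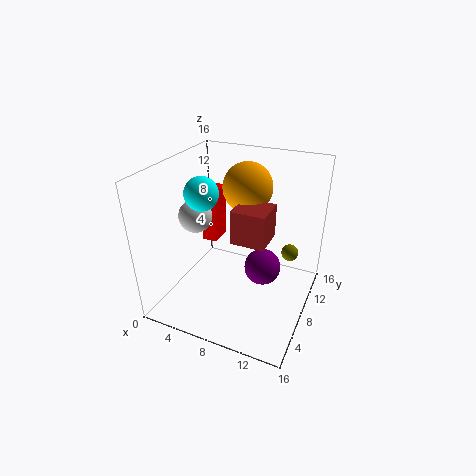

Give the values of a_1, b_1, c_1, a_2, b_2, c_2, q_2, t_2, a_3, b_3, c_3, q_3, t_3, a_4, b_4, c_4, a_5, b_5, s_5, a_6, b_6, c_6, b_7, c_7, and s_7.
a_1 = 2
b_1 = 9
c_1 = 9
a_2 = 7
b_2 = 8
c_2 = 7
q_2 = 4
t_2 = 4
a_3 = 1
b_3 = 12
c_3 = 4
q_3 = 3
t_3 = 7
a_4 = 11
b_4 = 8
c_4 = 5
a_5 = 7
b_5 = 13
s_5 = 3
a_6 = 13
b_6 = 12
c_6 = 5
b_7 = 9
c_7 = 12
s_7 = 2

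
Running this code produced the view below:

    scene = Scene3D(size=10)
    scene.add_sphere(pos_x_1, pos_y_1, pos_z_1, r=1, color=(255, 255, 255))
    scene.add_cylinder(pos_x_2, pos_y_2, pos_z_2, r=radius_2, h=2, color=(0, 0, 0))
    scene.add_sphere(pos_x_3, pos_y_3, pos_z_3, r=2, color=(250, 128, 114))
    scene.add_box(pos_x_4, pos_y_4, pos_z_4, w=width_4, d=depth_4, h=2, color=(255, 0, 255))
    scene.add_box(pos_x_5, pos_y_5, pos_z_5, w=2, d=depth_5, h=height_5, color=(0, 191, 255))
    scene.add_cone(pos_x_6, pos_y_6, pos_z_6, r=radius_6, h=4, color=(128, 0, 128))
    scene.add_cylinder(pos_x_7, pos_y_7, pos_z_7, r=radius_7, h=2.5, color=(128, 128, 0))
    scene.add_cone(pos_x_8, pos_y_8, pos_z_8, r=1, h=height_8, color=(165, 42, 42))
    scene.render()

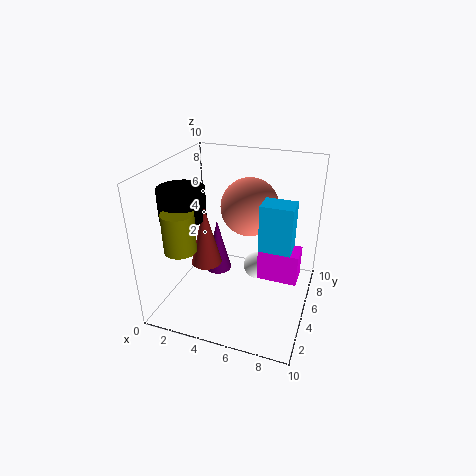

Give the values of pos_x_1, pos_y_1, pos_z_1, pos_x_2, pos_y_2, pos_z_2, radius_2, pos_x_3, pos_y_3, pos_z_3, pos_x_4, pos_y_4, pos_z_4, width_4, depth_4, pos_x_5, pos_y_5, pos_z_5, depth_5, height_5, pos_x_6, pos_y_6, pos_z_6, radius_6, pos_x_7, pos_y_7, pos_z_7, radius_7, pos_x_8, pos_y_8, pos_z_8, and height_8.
pos_x_1 = 6
pos_y_1 = 6.5
pos_z_1 = 2
pos_x_2 = 2
pos_y_2 = 3
pos_z_2 = 7
radius_2 = 1.5
pos_x_3 = 5.5
pos_y_3 = 6
pos_z_3 = 7
pos_x_4 = 7
pos_y_4 = 3
pos_z_4 = 3.5
width_4 = 2.5
depth_4 = 1.5
pos_x_5 = 7
pos_y_5 = 3
pos_z_5 = 5
depth_5 = 1.5
height_5 = 3.5
pos_x_6 = 3
pos_y_6 = 6
pos_z_6 = 1.5
radius_6 = 1
pos_x_7 = 2.5
pos_y_7 = 1.5
pos_z_7 = 5.5
radius_7 = 1
pos_x_8 = 3.5
pos_y_8 = 3
pos_z_8 = 4
height_8 = 4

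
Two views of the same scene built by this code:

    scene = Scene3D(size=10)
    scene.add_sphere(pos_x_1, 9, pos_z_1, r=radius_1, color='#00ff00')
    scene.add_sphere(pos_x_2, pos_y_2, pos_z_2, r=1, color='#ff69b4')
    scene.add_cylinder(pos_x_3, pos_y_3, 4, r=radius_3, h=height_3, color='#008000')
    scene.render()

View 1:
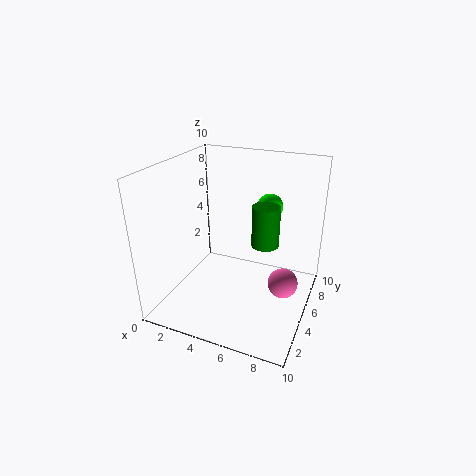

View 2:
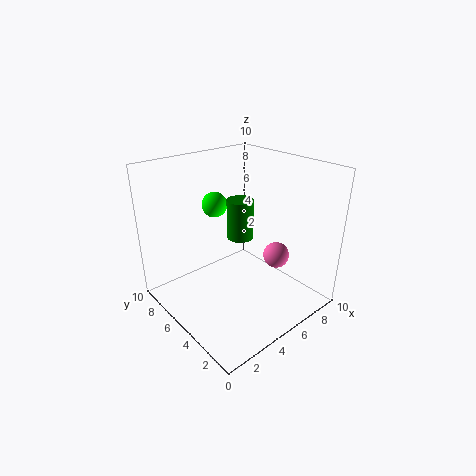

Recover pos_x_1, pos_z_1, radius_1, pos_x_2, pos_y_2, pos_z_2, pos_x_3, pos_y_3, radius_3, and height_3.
pos_x_1 = 6, pos_z_1 = 6, radius_1 = 1, pos_x_2 = 8.5, pos_y_2 = 4.5, pos_z_2 = 2.5, pos_x_3 = 6.5, pos_y_3 = 6.5, radius_3 = 1, height_3 = 3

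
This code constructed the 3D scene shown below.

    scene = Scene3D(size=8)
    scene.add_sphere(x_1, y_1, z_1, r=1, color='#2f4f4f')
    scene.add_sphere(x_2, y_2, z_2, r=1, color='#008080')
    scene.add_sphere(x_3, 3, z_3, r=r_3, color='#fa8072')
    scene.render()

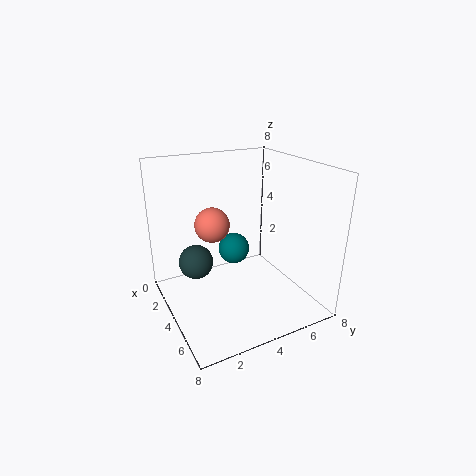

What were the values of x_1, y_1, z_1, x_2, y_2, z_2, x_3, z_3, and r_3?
x_1 = 2.5, y_1 = 2, z_1 = 2.25, x_2 = 1.5, y_2 = 5, z_2 = 2, x_3 = 2.75, z_3 = 4.5, r_3 = 1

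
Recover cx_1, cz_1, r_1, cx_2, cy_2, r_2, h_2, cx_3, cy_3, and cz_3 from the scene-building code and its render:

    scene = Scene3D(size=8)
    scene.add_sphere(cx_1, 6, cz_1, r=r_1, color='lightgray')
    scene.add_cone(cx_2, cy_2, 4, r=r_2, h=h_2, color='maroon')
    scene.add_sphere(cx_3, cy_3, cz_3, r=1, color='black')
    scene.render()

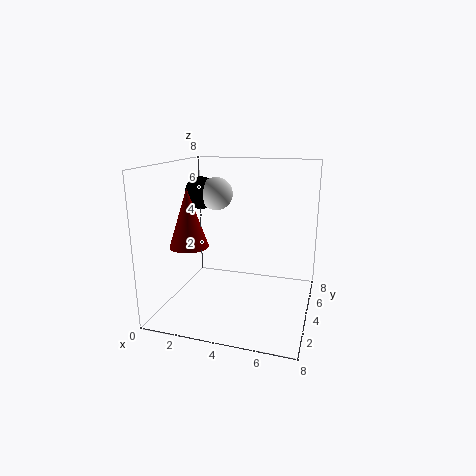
cx_1 = 2; cz_1 = 6; r_1 = 1; cx_2 = 2; cy_2 = 2; r_2 = 1; h_2 = 3; cx_3 = 1; cy_3 = 6; cz_3 = 6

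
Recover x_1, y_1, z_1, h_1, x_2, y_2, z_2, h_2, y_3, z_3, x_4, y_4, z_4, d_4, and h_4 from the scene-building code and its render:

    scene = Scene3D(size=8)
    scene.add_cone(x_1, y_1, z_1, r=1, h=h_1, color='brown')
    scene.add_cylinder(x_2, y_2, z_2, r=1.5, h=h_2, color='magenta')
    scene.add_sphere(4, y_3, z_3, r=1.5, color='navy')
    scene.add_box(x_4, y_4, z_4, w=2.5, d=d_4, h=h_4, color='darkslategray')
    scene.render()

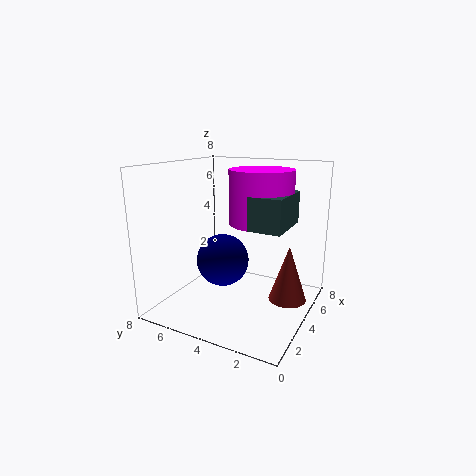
x_1 = 4
y_1 = 1
z_1 = 1
h_1 = 3
x_2 = 2.5
y_2 = 2
z_2 = 5.5
h_2 = 2.5
y_3 = 5
z_3 = 2.5
x_4 = 1
y_4 = 0.5
z_4 = 5.5
d_4 = 1.5
h_4 = 1.5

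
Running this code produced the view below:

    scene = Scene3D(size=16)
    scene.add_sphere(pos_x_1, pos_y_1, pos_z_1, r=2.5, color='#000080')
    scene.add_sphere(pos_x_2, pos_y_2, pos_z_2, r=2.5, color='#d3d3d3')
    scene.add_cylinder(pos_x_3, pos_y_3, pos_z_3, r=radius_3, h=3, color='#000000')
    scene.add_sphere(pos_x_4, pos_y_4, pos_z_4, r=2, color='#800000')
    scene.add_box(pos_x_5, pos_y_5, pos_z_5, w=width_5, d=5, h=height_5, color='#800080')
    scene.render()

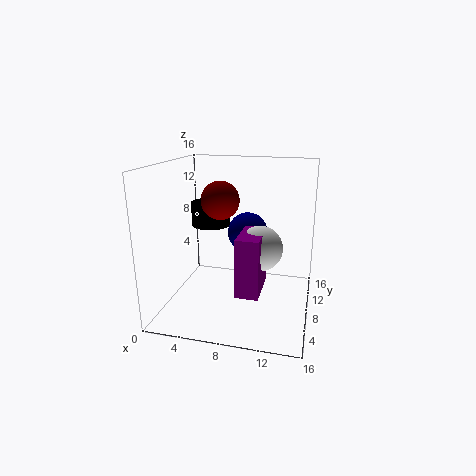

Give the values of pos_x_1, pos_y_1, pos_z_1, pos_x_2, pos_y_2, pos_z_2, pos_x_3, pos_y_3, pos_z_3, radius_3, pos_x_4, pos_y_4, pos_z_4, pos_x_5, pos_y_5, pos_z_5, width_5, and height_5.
pos_x_1 = 8
pos_y_1 = 13
pos_z_1 = 7
pos_x_2 = 10.5
pos_y_2 = 8
pos_z_2 = 7
pos_x_3 = 3
pos_y_3 = 13.5
pos_z_3 = 7.5
radius_3 = 2.5
pos_x_4 = 6.5
pos_y_4 = 6.5
pos_z_4 = 12.5
pos_x_5 = 8.5
pos_y_5 = 4.5
pos_z_5 = 2.5
width_5 = 2.5
height_5 = 6.5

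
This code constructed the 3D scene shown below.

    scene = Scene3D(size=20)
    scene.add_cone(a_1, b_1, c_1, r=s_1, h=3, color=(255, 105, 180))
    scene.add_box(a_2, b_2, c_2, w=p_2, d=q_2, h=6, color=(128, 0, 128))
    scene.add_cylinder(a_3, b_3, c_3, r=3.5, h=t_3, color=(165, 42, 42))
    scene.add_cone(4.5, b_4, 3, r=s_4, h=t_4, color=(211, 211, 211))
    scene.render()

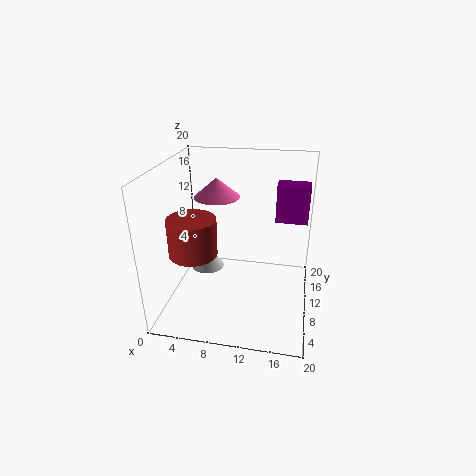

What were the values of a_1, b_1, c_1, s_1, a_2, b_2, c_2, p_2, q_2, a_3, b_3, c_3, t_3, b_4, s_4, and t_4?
a_1 = 5.5; b_1 = 16; c_1 = 13.5; s_1 = 3.5; a_2 = 14.5; b_2 = 17; c_2 = 9.5; p_2 = 5; q_2 = 3; a_3 = 3.5; b_3 = 9.5; c_3 = 7; t_3 = 5.5; b_4 = 13; s_4 = 2.5; t_4 = 3.5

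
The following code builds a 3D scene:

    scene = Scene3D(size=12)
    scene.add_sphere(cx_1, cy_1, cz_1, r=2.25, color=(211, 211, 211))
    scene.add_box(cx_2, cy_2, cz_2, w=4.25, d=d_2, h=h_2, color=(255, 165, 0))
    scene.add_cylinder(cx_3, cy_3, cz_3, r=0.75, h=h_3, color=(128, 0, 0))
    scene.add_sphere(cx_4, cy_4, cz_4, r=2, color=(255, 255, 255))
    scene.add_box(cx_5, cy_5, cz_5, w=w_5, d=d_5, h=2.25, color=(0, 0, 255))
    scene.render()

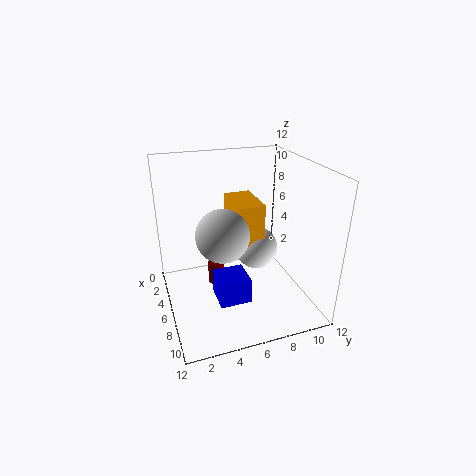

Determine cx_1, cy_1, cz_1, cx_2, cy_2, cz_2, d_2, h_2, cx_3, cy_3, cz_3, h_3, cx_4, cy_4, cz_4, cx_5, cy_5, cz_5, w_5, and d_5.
cx_1 = 5.75, cy_1 = 4.75, cz_1 = 6.25, cx_2 = 0.5, cy_2 = 6.5, cz_2 = 4.25, d_2 = 2.5, h_2 = 3.75, cx_3 = 3.25, cy_3 = 4.75, cz_3 = 0.25, h_3 = 2, cx_4 = 3.5, cy_4 = 8.75, cz_4 = 3.25, cx_5 = 4.75, cy_5 = 4, cz_5 = 0.25, w_5 = 2.75, d_5 = 2.75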